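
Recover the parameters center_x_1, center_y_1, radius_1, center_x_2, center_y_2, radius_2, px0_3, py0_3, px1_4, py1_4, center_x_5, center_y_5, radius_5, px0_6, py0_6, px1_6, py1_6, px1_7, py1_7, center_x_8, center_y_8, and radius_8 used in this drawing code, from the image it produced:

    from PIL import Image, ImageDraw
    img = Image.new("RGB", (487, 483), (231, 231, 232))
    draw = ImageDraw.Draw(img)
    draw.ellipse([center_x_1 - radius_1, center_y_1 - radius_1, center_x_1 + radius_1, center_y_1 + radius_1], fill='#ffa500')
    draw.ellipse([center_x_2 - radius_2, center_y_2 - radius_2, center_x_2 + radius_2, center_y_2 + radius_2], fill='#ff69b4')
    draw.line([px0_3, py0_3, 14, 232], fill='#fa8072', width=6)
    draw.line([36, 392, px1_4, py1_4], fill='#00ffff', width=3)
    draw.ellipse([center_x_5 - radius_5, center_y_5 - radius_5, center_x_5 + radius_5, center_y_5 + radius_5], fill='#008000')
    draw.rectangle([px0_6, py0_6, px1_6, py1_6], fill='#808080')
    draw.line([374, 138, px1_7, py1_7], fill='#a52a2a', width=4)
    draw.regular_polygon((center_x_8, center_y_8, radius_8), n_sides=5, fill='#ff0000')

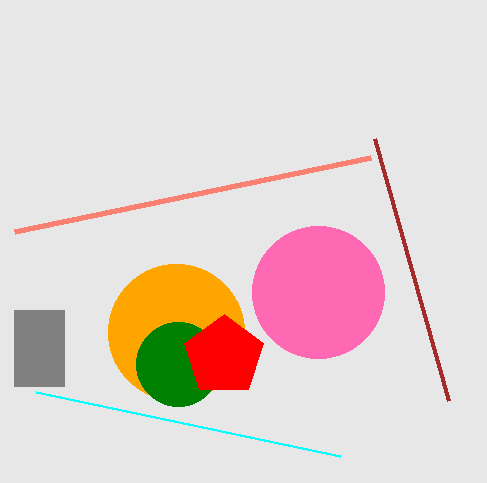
center_x_1 = 176; center_y_1 = 332; radius_1 = 68; center_x_2 = 318; center_y_2 = 292; radius_2 = 66; px0_3 = 370; py0_3 = 158; px1_4 = 340; py1_4 = 456; center_x_5 = 178; center_y_5 = 364; radius_5 = 42; px0_6 = 14; py0_6 = 310; px1_6 = 64; py1_6 = 386; px1_7 = 448; py1_7 = 400; center_x_8 = 224; center_y_8 = 356; radius_8 = 42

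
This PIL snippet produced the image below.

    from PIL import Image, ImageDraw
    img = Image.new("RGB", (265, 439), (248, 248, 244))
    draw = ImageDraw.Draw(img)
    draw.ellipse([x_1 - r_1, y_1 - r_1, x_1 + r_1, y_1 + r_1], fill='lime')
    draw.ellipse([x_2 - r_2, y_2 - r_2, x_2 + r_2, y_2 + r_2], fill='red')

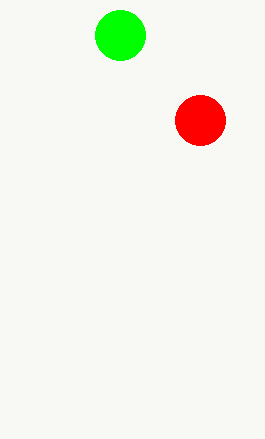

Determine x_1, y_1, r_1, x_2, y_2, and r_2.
x_1 = 120, y_1 = 35, r_1 = 25, x_2 = 200, y_2 = 120, r_2 = 25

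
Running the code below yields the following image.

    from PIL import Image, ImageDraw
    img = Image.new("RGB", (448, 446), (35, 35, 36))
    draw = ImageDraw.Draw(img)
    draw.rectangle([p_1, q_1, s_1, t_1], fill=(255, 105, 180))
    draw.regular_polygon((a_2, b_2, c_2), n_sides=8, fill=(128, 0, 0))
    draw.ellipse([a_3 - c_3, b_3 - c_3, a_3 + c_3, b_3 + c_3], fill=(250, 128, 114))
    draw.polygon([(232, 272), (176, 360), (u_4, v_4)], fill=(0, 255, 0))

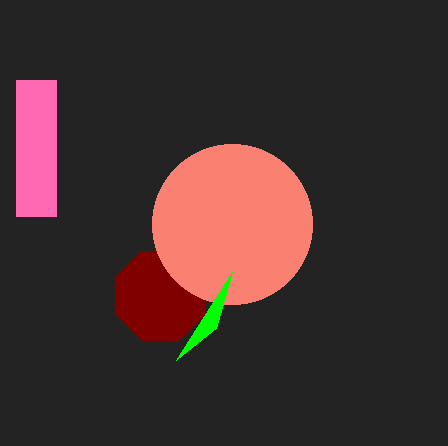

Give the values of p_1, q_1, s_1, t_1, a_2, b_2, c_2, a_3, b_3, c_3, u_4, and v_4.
p_1 = 16; q_1 = 80; s_1 = 56; t_1 = 216; a_2 = 160; b_2 = 296; c_2 = 48; a_3 = 232; b_3 = 224; c_3 = 80; u_4 = 216; v_4 = 328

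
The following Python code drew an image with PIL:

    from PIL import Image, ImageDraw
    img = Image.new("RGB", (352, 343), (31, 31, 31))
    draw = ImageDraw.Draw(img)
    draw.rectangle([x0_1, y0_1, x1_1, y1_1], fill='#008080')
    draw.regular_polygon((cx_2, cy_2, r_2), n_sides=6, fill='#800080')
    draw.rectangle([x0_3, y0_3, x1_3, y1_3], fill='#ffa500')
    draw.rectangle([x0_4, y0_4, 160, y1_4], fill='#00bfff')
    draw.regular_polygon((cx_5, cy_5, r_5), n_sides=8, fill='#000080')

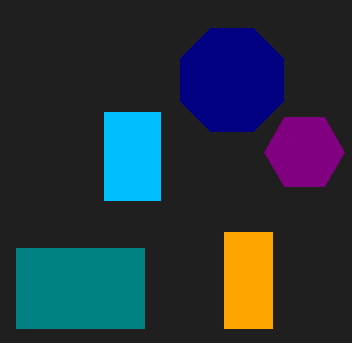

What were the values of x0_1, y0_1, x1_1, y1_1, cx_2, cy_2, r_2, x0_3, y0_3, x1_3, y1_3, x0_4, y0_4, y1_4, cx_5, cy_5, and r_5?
x0_1 = 16; y0_1 = 248; x1_1 = 144; y1_1 = 328; cx_2 = 304; cy_2 = 152; r_2 = 40; x0_3 = 224; y0_3 = 232; x1_3 = 272; y1_3 = 328; x0_4 = 104; y0_4 = 112; y1_4 = 200; cx_5 = 232; cy_5 = 80; r_5 = 56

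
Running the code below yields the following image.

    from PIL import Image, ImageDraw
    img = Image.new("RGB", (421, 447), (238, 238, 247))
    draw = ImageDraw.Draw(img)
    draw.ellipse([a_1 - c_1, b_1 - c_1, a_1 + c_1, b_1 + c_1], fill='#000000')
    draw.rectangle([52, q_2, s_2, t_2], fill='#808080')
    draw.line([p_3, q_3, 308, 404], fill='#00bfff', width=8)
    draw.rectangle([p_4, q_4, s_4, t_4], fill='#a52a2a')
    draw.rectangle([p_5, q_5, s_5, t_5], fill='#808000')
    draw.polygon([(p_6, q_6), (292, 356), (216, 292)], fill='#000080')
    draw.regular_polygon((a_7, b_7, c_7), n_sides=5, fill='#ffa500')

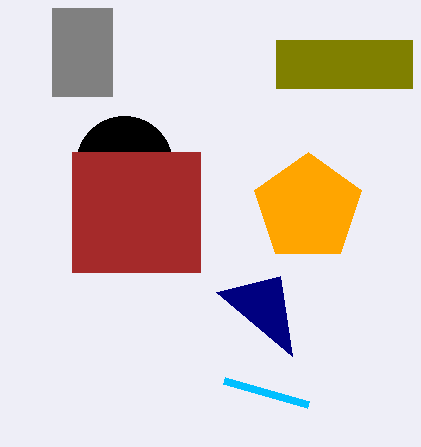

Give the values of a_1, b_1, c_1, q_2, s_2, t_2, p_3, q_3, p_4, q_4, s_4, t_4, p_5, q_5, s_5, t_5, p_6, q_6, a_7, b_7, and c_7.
a_1 = 124, b_1 = 164, c_1 = 48, q_2 = 8, s_2 = 112, t_2 = 96, p_3 = 224, q_3 = 380, p_4 = 72, q_4 = 152, s_4 = 200, t_4 = 272, p_5 = 276, q_5 = 40, s_5 = 412, t_5 = 88, p_6 = 280, q_6 = 276, a_7 = 308, b_7 = 208, c_7 = 56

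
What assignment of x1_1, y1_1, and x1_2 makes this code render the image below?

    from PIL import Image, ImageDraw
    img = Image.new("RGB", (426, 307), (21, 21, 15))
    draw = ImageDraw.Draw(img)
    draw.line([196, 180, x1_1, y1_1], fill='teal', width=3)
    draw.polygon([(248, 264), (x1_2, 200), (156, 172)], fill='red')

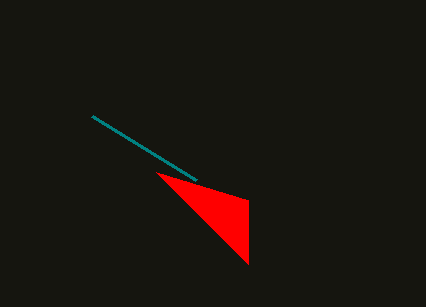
x1_1 = 92, y1_1 = 116, x1_2 = 248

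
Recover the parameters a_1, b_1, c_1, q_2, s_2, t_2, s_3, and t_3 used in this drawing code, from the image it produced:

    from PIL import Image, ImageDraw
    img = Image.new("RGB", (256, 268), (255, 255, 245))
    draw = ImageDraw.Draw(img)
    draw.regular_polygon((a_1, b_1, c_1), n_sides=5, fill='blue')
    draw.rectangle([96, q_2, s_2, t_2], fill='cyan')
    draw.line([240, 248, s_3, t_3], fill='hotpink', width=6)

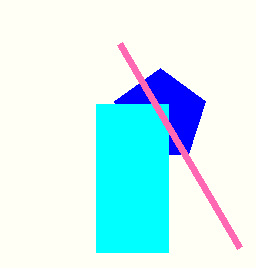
a_1 = 160, b_1 = 116, c_1 = 48, q_2 = 104, s_2 = 168, t_2 = 252, s_3 = 120, t_3 = 44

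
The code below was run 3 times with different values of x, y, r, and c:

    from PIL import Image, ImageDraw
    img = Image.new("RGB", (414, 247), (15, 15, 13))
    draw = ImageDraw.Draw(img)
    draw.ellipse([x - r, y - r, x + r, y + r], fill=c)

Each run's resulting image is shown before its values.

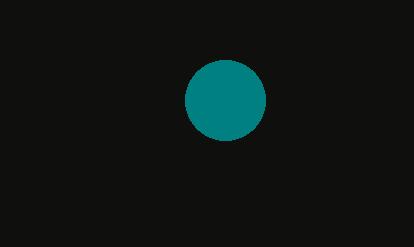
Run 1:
x = 225, y = 100, r = 40, c = 'teal'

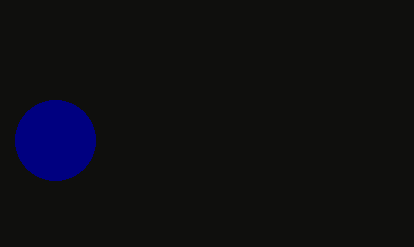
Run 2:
x = 55; y = 140; r = 40; c = 'navy'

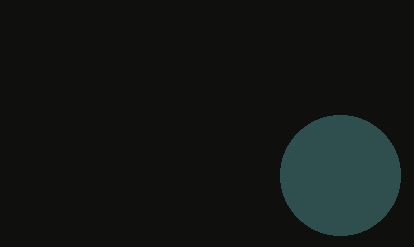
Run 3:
x = 340
y = 175
r = 60
c = 'darkslategray'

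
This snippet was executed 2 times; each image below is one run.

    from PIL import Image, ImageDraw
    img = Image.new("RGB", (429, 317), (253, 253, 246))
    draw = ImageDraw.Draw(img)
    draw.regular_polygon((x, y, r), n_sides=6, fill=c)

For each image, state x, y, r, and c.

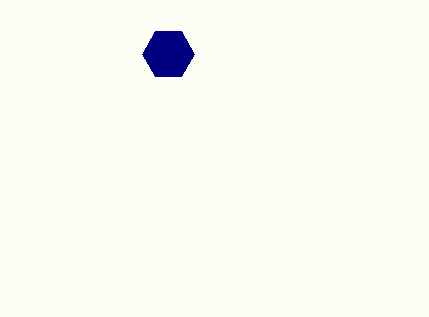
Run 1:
x = 168; y = 54; r = 26; c = 'navy'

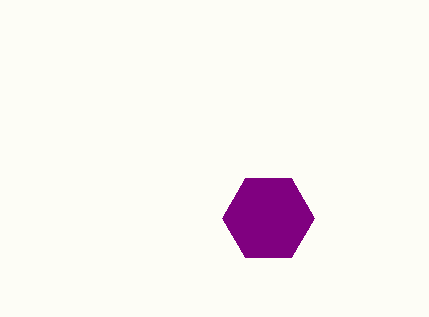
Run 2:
x = 268
y = 218
r = 46
c = 'purple'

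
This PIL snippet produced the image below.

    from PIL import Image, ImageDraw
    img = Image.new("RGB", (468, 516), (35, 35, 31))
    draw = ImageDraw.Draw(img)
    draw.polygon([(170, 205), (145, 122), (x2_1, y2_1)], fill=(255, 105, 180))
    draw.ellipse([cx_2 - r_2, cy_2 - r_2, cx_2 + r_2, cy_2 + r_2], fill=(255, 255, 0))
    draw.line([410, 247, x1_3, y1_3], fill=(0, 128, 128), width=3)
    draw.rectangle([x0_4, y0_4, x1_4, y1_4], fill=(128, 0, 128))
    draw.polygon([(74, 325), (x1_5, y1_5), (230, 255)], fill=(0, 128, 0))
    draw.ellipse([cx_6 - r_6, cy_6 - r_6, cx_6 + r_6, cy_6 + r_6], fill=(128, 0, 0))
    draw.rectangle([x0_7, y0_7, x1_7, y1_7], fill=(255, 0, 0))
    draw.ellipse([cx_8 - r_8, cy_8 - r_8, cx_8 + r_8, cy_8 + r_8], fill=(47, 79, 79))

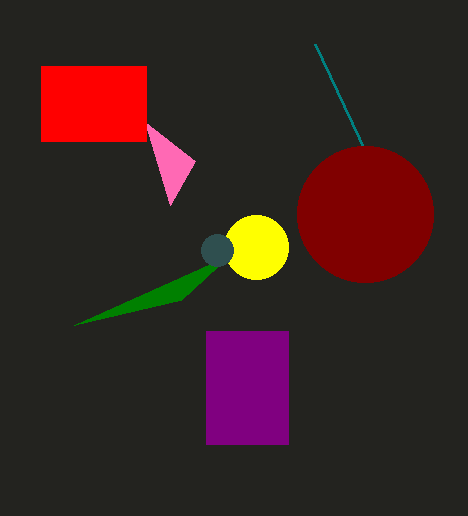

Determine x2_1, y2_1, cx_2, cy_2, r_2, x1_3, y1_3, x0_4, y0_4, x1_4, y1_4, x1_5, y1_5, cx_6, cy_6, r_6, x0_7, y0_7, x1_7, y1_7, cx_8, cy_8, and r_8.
x2_1 = 195
y2_1 = 161
cx_2 = 256
cy_2 = 247
r_2 = 32
x1_3 = 315
y1_3 = 44
x0_4 = 206
y0_4 = 331
x1_4 = 288
y1_4 = 444
x1_5 = 181
y1_5 = 300
cx_6 = 365
cy_6 = 214
r_6 = 68
x0_7 = 41
y0_7 = 66
x1_7 = 146
y1_7 = 141
cx_8 = 217
cy_8 = 250
r_8 = 16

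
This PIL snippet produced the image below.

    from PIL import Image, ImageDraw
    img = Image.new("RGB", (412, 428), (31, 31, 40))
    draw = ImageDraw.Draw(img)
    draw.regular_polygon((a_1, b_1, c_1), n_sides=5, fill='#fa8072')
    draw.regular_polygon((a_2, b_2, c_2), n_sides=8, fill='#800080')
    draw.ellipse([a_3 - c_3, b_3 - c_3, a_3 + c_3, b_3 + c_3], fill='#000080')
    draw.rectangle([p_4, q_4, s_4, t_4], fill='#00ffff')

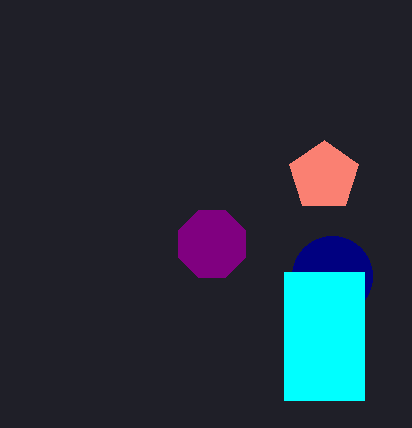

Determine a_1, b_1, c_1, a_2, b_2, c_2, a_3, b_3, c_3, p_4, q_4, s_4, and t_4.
a_1 = 324; b_1 = 176; c_1 = 36; a_2 = 212; b_2 = 244; c_2 = 36; a_3 = 332; b_3 = 276; c_3 = 40; p_4 = 284; q_4 = 272; s_4 = 364; t_4 = 400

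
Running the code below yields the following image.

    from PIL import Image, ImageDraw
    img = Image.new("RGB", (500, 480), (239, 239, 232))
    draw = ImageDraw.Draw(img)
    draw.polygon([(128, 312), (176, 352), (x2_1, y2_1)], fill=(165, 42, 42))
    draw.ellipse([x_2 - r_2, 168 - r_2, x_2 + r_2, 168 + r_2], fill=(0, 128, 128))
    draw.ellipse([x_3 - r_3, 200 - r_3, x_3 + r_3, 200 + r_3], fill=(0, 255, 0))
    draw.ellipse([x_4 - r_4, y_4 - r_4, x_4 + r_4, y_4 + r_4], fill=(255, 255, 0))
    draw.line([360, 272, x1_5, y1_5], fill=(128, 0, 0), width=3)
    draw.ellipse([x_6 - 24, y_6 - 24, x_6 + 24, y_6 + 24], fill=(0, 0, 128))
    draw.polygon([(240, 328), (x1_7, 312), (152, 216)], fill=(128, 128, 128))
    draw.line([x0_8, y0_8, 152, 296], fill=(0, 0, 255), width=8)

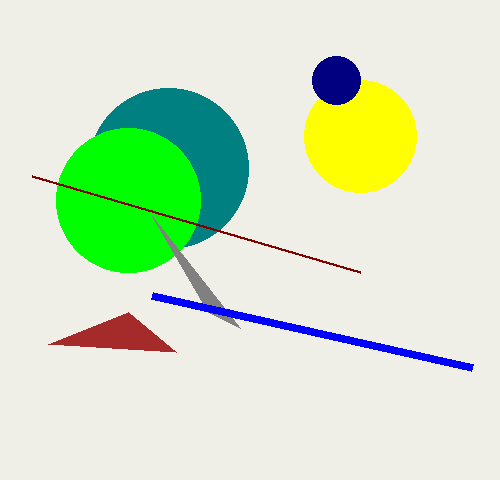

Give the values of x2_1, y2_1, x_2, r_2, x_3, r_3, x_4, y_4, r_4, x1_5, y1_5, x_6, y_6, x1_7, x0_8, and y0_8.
x2_1 = 48
y2_1 = 344
x_2 = 168
r_2 = 80
x_3 = 128
r_3 = 72
x_4 = 360
y_4 = 136
r_4 = 56
x1_5 = 32
y1_5 = 176
x_6 = 336
y_6 = 80
x1_7 = 208
x0_8 = 472
y0_8 = 368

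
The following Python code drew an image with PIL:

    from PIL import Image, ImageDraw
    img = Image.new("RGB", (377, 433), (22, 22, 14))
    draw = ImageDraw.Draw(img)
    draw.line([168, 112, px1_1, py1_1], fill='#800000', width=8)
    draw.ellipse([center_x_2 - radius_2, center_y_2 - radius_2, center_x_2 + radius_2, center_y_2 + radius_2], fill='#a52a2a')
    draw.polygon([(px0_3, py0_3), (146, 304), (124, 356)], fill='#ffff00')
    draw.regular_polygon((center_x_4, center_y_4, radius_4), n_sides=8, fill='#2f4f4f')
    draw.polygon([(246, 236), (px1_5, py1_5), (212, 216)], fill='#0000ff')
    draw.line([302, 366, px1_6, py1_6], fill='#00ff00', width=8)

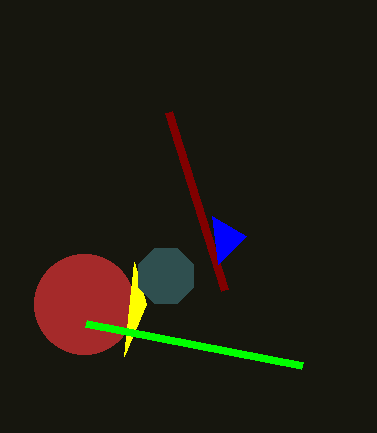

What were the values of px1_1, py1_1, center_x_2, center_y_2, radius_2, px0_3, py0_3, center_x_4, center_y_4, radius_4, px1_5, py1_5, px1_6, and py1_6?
px1_1 = 224
py1_1 = 290
center_x_2 = 84
center_y_2 = 304
radius_2 = 50
px0_3 = 134
py0_3 = 262
center_x_4 = 166
center_y_4 = 276
radius_4 = 30
px1_5 = 218
py1_5 = 264
px1_6 = 86
py1_6 = 324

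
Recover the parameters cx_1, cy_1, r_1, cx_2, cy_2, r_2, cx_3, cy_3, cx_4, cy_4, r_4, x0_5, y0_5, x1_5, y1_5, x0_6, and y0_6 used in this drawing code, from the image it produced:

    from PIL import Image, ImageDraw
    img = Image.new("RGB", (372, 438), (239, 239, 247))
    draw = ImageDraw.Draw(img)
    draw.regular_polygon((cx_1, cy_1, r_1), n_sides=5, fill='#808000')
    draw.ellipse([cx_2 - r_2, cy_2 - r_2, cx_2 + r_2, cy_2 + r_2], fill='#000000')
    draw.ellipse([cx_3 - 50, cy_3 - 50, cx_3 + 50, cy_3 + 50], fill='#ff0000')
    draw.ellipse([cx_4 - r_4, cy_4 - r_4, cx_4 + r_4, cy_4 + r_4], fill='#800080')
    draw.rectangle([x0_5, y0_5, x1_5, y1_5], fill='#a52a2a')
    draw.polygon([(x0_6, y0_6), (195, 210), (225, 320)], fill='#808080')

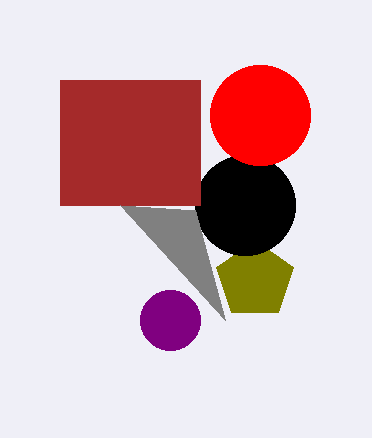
cx_1 = 255, cy_1 = 280, r_1 = 40, cx_2 = 245, cy_2 = 205, r_2 = 50, cx_3 = 260, cy_3 = 115, cx_4 = 170, cy_4 = 320, r_4 = 30, x0_5 = 60, y0_5 = 80, x1_5 = 200, y1_5 = 205, x0_6 = 120, y0_6 = 205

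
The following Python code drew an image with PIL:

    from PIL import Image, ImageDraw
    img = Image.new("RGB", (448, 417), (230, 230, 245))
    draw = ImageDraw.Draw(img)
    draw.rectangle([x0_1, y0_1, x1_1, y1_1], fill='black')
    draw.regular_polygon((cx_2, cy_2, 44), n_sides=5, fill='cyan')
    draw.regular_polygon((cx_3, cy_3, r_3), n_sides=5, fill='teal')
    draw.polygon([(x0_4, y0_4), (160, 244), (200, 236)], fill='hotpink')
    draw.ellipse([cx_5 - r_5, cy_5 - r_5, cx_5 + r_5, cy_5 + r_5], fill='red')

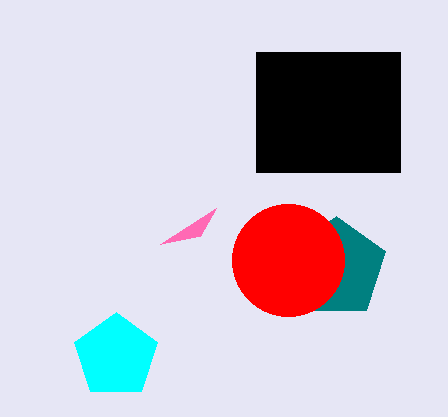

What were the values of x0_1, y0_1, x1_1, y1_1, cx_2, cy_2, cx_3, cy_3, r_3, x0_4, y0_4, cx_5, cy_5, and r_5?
x0_1 = 256
y0_1 = 52
x1_1 = 400
y1_1 = 172
cx_2 = 116
cy_2 = 356
cx_3 = 336
cy_3 = 268
r_3 = 52
x0_4 = 216
y0_4 = 208
cx_5 = 288
cy_5 = 260
r_5 = 56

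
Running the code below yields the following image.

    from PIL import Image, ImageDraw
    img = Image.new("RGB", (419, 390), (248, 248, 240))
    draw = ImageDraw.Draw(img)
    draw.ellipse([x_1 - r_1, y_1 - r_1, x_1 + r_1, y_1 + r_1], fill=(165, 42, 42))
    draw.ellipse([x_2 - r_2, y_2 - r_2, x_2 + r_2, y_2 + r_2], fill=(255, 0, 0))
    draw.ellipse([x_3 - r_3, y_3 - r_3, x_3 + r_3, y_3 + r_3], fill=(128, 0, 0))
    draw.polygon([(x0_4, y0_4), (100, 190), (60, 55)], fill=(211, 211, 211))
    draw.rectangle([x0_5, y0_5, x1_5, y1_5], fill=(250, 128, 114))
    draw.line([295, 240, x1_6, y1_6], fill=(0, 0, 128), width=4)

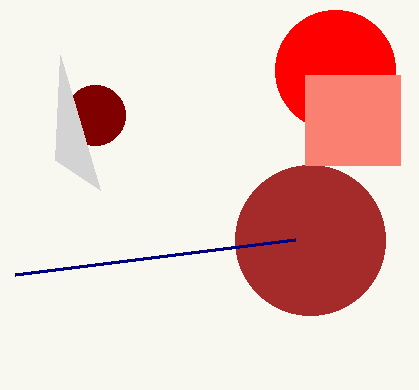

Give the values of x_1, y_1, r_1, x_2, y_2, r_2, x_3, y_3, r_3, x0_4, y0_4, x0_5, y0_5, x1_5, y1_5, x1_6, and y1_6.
x_1 = 310, y_1 = 240, r_1 = 75, x_2 = 335, y_2 = 70, r_2 = 60, x_3 = 95, y_3 = 115, r_3 = 30, x0_4 = 55, y0_4 = 160, x0_5 = 305, y0_5 = 75, x1_5 = 400, y1_5 = 165, x1_6 = 15, y1_6 = 275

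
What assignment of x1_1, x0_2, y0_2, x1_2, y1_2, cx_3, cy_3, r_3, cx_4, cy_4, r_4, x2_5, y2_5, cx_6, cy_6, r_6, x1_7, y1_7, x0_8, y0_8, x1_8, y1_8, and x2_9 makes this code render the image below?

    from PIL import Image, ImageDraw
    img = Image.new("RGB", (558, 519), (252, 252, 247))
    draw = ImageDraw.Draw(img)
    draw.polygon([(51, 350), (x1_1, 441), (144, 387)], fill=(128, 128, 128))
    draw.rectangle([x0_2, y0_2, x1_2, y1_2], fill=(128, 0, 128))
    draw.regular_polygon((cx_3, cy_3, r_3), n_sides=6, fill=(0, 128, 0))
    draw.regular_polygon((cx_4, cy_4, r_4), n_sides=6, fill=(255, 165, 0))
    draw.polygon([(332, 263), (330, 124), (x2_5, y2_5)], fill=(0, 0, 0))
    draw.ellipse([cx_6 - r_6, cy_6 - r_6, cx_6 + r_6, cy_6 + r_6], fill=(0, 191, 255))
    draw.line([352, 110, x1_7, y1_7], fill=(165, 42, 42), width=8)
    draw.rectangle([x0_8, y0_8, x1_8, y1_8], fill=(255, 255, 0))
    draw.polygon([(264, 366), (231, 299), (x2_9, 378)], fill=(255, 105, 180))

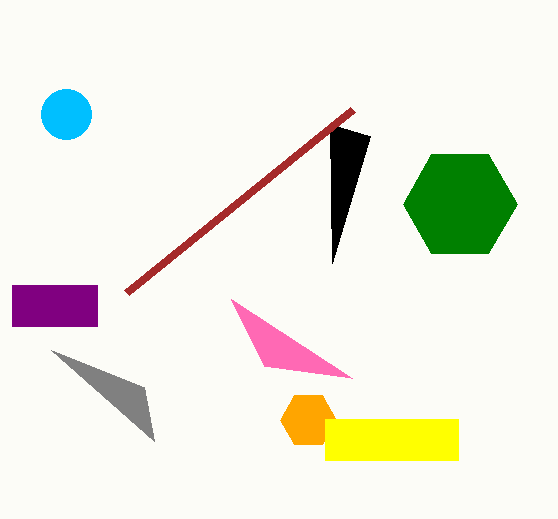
x1_1 = 154; x0_2 = 12; y0_2 = 285; x1_2 = 97; y1_2 = 326; cx_3 = 460; cy_3 = 204; r_3 = 57; cx_4 = 308; cy_4 = 420; r_4 = 28; x2_5 = 370; y2_5 = 136; cx_6 = 66; cy_6 = 114; r_6 = 25; x1_7 = 126; y1_7 = 293; x0_8 = 325; y0_8 = 419; x1_8 = 458; y1_8 = 460; x2_9 = 352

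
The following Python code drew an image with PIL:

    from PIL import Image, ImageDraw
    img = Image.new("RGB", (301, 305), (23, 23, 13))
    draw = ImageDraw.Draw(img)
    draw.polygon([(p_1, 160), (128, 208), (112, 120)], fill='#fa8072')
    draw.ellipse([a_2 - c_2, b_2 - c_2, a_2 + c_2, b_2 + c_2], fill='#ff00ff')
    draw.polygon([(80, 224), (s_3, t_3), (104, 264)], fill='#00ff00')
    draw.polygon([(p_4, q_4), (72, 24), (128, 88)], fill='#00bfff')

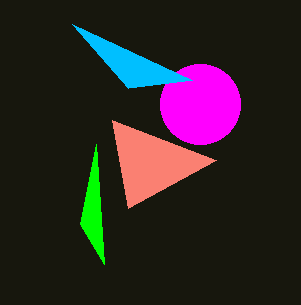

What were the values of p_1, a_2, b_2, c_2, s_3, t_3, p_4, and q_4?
p_1 = 216; a_2 = 200; b_2 = 104; c_2 = 40; s_3 = 96; t_3 = 144; p_4 = 192; q_4 = 80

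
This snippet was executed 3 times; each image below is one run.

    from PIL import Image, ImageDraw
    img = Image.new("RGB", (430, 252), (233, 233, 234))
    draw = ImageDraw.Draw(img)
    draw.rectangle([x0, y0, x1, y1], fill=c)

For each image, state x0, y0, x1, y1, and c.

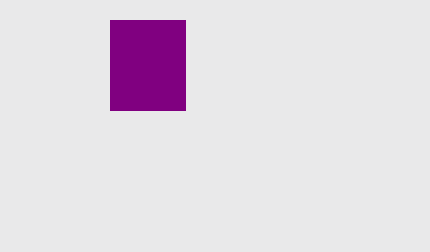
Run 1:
x0 = 110; y0 = 20; x1 = 185; y1 = 110; c = 'purple'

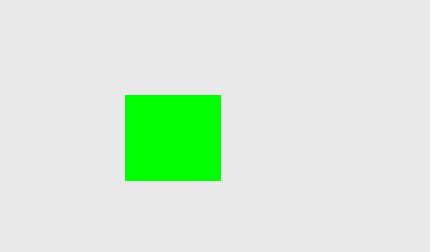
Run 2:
x0 = 125
y0 = 95
x1 = 220
y1 = 180
c = 'lime'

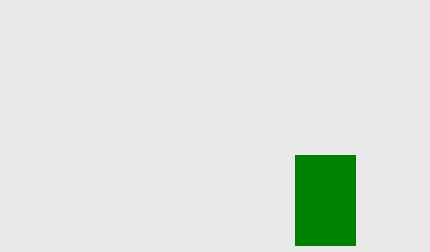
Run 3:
x0 = 295
y0 = 155
x1 = 355
y1 = 245
c = 'green'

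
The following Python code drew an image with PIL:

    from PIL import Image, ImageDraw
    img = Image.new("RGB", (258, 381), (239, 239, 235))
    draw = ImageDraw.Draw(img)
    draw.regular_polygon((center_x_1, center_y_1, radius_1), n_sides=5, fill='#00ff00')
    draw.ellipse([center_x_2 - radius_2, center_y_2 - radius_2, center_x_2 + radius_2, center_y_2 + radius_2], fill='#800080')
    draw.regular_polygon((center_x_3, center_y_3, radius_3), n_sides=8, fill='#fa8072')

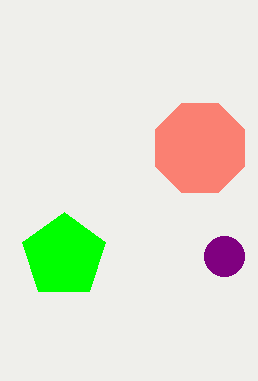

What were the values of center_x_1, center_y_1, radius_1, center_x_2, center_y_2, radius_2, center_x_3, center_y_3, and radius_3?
center_x_1 = 64, center_y_1 = 256, radius_1 = 44, center_x_2 = 224, center_y_2 = 256, radius_2 = 20, center_x_3 = 200, center_y_3 = 148, radius_3 = 48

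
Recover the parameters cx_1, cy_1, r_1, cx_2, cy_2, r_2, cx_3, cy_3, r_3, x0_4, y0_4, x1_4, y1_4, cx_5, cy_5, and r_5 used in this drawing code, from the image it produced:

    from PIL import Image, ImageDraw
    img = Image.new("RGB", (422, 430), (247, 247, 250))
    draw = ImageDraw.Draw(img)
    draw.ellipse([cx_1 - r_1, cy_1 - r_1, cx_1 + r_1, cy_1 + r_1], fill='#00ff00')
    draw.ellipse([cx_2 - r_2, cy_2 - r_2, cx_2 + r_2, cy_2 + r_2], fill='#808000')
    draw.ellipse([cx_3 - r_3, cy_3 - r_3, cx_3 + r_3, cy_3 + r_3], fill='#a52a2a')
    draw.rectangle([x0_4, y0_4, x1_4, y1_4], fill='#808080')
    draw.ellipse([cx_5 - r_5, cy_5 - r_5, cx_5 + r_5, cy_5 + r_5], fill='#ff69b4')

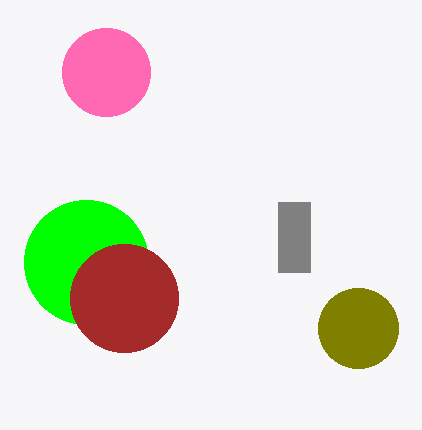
cx_1 = 86, cy_1 = 262, r_1 = 62, cx_2 = 358, cy_2 = 328, r_2 = 40, cx_3 = 124, cy_3 = 298, r_3 = 54, x0_4 = 278, y0_4 = 202, x1_4 = 310, y1_4 = 272, cx_5 = 106, cy_5 = 72, r_5 = 44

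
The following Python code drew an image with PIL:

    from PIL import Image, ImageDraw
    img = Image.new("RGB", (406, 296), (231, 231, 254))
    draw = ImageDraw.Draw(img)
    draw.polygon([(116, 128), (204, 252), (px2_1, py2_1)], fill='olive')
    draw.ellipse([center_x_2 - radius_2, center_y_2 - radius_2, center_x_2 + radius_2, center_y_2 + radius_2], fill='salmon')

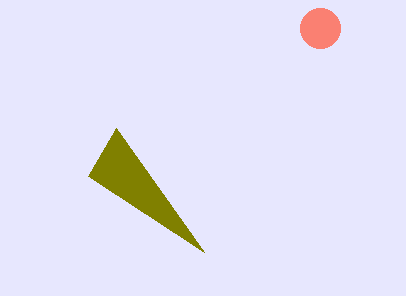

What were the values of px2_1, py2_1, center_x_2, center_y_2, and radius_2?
px2_1 = 88
py2_1 = 176
center_x_2 = 320
center_y_2 = 28
radius_2 = 20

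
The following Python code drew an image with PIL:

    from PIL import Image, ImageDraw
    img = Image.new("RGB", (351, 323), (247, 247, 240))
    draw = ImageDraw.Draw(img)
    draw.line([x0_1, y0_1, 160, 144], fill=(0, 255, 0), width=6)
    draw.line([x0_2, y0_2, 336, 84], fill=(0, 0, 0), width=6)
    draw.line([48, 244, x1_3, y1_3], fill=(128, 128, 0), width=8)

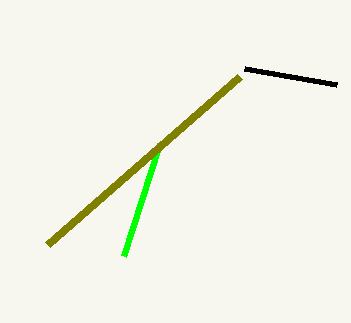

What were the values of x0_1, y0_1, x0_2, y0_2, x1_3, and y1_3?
x0_1 = 124, y0_1 = 256, x0_2 = 244, y0_2 = 68, x1_3 = 240, y1_3 = 76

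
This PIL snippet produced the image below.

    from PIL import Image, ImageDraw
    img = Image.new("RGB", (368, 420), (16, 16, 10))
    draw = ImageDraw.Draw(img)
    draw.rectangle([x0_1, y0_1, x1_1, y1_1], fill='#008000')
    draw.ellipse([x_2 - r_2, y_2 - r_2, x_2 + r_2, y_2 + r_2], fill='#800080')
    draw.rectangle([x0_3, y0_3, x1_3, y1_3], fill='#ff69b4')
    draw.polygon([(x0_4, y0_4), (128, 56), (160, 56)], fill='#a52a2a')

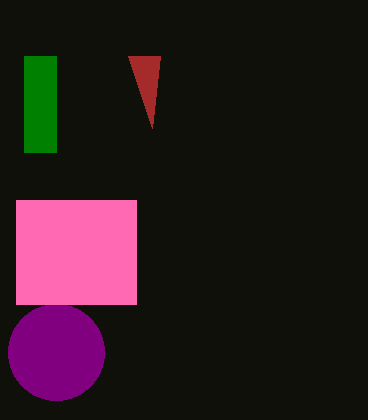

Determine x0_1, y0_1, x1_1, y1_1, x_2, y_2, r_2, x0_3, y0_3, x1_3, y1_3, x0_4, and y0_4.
x0_1 = 24
y0_1 = 56
x1_1 = 56
y1_1 = 152
x_2 = 56
y_2 = 352
r_2 = 48
x0_3 = 16
y0_3 = 200
x1_3 = 136
y1_3 = 304
x0_4 = 152
y0_4 = 128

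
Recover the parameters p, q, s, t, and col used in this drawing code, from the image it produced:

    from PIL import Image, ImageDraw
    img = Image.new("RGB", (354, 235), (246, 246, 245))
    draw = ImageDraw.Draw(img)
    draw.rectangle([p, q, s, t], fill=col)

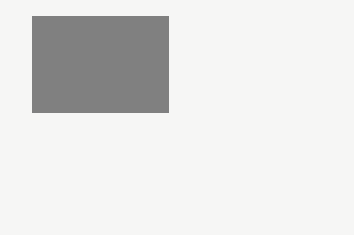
p = 32, q = 16, s = 168, t = 112, col = 'gray'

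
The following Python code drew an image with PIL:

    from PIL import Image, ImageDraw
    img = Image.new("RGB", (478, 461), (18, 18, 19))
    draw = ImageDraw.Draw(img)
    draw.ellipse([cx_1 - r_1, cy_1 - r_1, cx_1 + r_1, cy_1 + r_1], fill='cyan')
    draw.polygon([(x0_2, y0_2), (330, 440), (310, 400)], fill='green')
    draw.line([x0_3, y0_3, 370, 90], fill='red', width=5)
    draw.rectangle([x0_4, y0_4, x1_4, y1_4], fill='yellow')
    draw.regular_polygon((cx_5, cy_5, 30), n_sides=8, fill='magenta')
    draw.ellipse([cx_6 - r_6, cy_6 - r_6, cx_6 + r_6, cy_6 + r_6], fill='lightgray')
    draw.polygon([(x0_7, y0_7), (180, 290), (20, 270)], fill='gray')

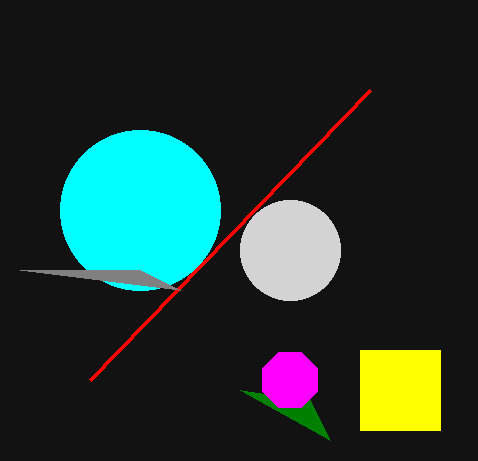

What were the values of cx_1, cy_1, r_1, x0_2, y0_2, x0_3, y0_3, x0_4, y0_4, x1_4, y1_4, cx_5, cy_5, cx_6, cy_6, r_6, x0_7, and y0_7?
cx_1 = 140; cy_1 = 210; r_1 = 80; x0_2 = 240; y0_2 = 390; x0_3 = 90; y0_3 = 380; x0_4 = 360; y0_4 = 350; x1_4 = 440; y1_4 = 430; cx_5 = 290; cy_5 = 380; cx_6 = 290; cy_6 = 250; r_6 = 50; x0_7 = 140; y0_7 = 270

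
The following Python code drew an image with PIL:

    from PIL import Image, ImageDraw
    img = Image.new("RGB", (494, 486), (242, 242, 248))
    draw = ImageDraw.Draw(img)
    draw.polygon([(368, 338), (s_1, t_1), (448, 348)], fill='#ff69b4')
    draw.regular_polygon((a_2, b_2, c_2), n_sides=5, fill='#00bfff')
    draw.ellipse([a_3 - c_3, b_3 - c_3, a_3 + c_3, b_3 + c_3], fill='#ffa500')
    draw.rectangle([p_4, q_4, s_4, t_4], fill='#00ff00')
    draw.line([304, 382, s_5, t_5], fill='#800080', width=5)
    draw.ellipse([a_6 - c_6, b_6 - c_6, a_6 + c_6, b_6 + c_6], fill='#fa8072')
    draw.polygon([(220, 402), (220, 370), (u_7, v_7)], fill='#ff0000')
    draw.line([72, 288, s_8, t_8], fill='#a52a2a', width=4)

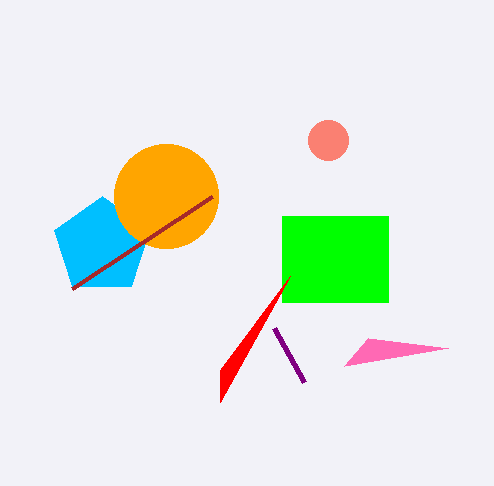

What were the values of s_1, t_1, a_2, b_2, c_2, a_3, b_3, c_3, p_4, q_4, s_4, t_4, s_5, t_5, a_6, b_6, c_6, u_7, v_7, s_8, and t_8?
s_1 = 344
t_1 = 366
a_2 = 102
b_2 = 246
c_2 = 50
a_3 = 166
b_3 = 196
c_3 = 52
p_4 = 282
q_4 = 216
s_4 = 388
t_4 = 302
s_5 = 274
t_5 = 328
a_6 = 328
b_6 = 140
c_6 = 20
u_7 = 290
v_7 = 276
s_8 = 212
t_8 = 196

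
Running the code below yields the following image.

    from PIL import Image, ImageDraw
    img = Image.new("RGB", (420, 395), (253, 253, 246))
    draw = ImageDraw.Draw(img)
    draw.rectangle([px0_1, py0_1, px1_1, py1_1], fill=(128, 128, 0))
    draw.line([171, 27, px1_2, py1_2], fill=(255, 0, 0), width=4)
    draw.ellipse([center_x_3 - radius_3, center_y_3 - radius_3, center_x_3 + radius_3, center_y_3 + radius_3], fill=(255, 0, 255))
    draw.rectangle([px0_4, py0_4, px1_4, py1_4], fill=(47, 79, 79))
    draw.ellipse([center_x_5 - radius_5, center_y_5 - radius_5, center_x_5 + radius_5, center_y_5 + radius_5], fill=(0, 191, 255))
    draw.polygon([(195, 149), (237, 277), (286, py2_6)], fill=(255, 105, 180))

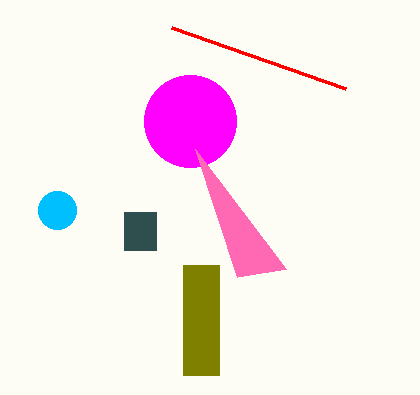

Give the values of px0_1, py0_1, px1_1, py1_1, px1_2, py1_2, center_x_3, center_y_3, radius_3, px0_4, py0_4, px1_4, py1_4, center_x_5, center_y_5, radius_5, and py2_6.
px0_1 = 183, py0_1 = 265, px1_1 = 219, py1_1 = 375, px1_2 = 345, py1_2 = 88, center_x_3 = 190, center_y_3 = 121, radius_3 = 46, px0_4 = 124, py0_4 = 212, px1_4 = 156, py1_4 = 250, center_x_5 = 57, center_y_5 = 210, radius_5 = 19, py2_6 = 269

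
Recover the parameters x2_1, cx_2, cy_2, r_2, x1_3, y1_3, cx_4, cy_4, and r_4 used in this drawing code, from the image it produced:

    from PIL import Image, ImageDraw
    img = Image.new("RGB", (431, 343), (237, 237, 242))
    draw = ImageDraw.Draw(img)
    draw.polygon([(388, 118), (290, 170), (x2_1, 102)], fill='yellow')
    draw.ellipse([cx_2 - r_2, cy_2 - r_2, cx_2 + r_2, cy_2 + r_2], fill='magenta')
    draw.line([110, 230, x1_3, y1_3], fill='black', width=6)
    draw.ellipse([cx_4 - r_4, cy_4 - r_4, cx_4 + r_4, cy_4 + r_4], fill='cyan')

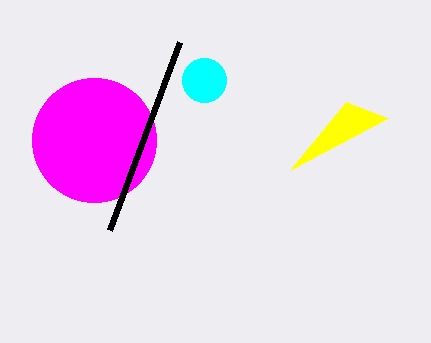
x2_1 = 346; cx_2 = 94; cy_2 = 140; r_2 = 62; x1_3 = 180; y1_3 = 42; cx_4 = 204; cy_4 = 80; r_4 = 22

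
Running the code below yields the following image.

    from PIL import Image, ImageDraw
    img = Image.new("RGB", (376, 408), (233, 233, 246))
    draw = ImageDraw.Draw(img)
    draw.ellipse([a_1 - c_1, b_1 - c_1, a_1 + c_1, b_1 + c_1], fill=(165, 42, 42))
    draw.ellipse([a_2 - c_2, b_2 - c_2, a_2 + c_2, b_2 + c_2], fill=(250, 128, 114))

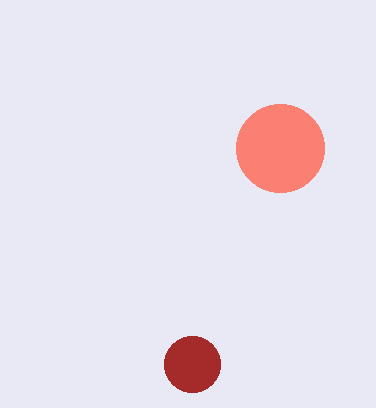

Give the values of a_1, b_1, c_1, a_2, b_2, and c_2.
a_1 = 192; b_1 = 364; c_1 = 28; a_2 = 280; b_2 = 148; c_2 = 44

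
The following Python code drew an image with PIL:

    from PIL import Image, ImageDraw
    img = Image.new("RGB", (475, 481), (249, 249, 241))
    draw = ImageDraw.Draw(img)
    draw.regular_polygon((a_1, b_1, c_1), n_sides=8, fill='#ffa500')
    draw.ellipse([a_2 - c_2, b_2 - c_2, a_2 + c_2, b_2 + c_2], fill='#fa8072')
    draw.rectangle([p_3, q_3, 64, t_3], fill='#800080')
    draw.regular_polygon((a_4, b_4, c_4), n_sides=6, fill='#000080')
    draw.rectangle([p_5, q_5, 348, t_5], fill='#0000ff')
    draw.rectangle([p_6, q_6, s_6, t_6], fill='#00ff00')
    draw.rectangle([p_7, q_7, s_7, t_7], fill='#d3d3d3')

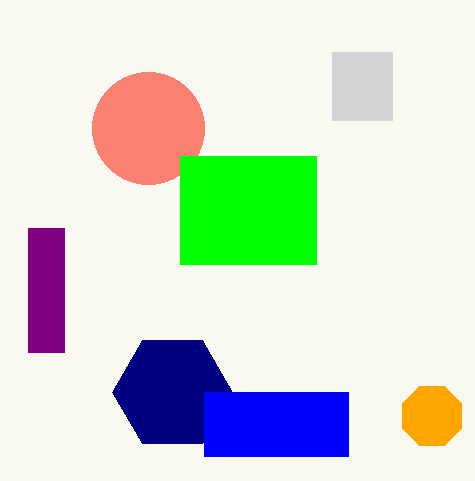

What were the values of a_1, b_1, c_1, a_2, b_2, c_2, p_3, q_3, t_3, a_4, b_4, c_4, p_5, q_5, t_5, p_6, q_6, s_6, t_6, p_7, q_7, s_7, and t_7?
a_1 = 432, b_1 = 416, c_1 = 32, a_2 = 148, b_2 = 128, c_2 = 56, p_3 = 28, q_3 = 228, t_3 = 352, a_4 = 172, b_4 = 392, c_4 = 60, p_5 = 204, q_5 = 392, t_5 = 456, p_6 = 180, q_6 = 156, s_6 = 316, t_6 = 264, p_7 = 332, q_7 = 52, s_7 = 392, t_7 = 120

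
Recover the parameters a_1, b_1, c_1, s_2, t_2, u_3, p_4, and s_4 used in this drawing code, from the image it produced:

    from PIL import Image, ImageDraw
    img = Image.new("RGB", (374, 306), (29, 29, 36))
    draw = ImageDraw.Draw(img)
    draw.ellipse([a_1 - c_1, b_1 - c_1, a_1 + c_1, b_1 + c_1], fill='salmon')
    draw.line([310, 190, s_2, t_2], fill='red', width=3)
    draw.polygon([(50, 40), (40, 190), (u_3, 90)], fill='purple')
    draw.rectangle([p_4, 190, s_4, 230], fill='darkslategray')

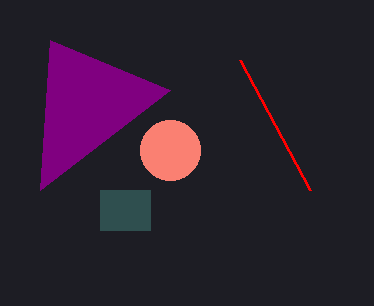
a_1 = 170
b_1 = 150
c_1 = 30
s_2 = 240
t_2 = 60
u_3 = 170
p_4 = 100
s_4 = 150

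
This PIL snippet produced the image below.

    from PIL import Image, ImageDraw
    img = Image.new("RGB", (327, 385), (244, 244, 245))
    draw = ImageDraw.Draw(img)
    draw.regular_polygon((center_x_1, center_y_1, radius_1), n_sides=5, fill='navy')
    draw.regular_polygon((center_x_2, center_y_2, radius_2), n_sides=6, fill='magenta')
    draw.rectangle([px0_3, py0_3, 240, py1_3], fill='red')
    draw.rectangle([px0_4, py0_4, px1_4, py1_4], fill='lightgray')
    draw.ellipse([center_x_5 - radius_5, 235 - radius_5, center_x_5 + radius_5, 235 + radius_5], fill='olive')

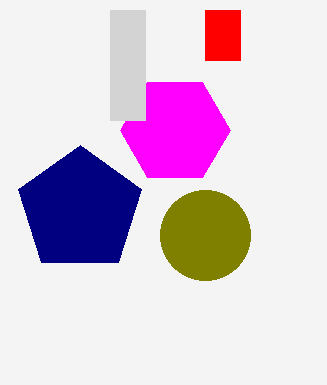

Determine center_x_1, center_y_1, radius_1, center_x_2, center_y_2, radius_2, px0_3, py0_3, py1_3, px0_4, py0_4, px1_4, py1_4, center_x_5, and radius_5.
center_x_1 = 80, center_y_1 = 210, radius_1 = 65, center_x_2 = 175, center_y_2 = 130, radius_2 = 55, px0_3 = 205, py0_3 = 10, py1_3 = 60, px0_4 = 110, py0_4 = 10, px1_4 = 145, py1_4 = 120, center_x_5 = 205, radius_5 = 45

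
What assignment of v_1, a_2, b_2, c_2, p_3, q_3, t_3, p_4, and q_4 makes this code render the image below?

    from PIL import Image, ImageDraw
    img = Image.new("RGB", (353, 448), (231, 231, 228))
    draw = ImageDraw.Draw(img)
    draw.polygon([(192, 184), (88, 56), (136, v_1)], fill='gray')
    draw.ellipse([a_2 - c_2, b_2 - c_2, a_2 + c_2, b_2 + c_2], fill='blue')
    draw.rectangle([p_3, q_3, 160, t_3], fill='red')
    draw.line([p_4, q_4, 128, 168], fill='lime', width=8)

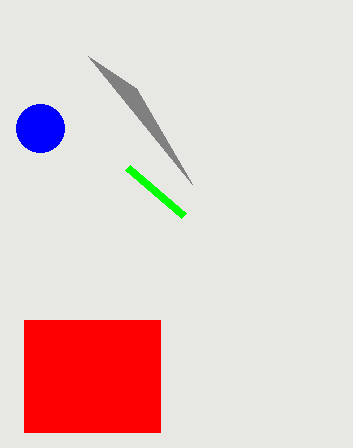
v_1 = 88; a_2 = 40; b_2 = 128; c_2 = 24; p_3 = 24; q_3 = 320; t_3 = 432; p_4 = 184; q_4 = 216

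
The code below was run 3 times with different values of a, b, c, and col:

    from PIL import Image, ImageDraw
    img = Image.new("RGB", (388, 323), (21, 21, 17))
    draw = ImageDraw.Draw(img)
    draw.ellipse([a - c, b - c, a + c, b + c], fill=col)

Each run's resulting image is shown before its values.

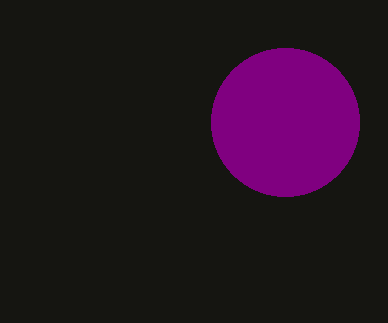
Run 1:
a = 285; b = 122; c = 74; col = 'purple'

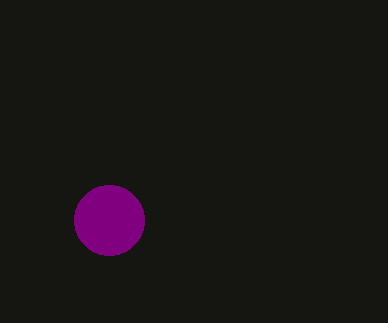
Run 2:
a = 109, b = 220, c = 35, col = 'purple'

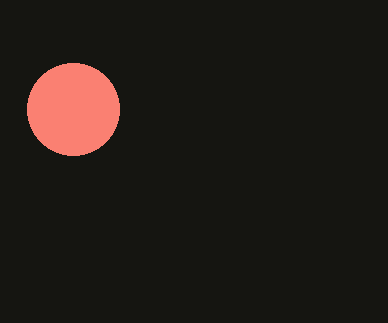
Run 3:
a = 73
b = 109
c = 46
col = 'salmon'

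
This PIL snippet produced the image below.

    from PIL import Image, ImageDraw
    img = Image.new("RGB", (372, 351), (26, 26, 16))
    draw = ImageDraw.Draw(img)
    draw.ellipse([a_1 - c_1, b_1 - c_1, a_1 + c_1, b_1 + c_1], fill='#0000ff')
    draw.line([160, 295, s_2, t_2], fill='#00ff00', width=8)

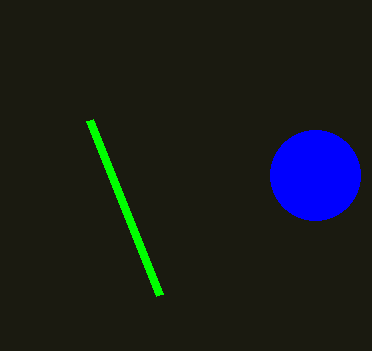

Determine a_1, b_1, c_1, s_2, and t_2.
a_1 = 315
b_1 = 175
c_1 = 45
s_2 = 90
t_2 = 120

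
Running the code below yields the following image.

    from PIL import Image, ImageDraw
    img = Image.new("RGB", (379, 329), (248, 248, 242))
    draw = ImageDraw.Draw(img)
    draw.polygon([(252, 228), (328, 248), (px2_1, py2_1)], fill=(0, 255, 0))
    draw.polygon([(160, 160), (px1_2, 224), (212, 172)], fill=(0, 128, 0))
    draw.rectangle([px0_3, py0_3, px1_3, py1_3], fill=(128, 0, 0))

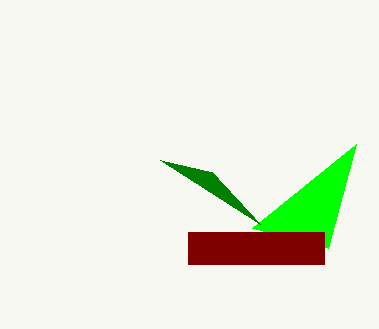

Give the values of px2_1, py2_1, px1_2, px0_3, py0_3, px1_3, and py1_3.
px2_1 = 356
py2_1 = 144
px1_2 = 260
px0_3 = 188
py0_3 = 232
px1_3 = 324
py1_3 = 264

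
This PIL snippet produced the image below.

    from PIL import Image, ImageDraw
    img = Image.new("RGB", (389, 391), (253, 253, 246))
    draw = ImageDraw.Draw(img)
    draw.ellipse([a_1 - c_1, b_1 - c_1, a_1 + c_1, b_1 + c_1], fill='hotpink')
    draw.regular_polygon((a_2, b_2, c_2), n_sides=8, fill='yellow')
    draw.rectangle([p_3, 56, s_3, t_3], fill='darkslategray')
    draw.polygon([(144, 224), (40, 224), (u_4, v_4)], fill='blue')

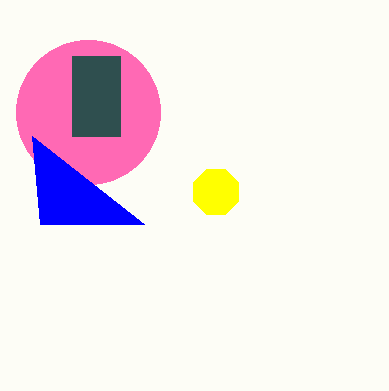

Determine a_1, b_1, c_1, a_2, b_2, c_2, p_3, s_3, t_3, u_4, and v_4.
a_1 = 88, b_1 = 112, c_1 = 72, a_2 = 216, b_2 = 192, c_2 = 24, p_3 = 72, s_3 = 120, t_3 = 136, u_4 = 32, v_4 = 136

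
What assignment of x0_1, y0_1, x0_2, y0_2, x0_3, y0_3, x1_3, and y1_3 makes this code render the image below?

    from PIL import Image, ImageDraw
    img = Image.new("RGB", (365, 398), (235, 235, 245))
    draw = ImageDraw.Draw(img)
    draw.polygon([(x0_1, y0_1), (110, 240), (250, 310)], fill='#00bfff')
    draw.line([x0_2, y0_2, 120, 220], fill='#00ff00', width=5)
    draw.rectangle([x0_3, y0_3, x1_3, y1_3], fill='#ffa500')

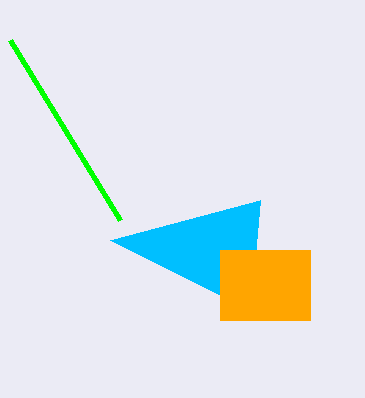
x0_1 = 260; y0_1 = 200; x0_2 = 10; y0_2 = 40; x0_3 = 220; y0_3 = 250; x1_3 = 310; y1_3 = 320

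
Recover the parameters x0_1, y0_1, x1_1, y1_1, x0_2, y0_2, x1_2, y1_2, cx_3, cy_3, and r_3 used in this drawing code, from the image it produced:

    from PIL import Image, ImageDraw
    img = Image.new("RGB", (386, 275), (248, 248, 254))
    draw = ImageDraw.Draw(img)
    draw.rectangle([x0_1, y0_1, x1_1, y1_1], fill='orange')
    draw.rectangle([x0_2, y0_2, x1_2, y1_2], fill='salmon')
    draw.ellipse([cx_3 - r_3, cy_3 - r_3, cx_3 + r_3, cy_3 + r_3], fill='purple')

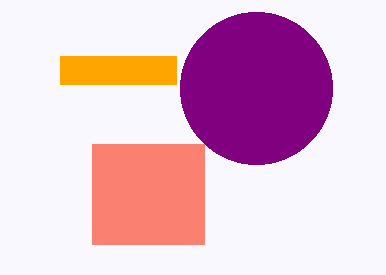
x0_1 = 60; y0_1 = 56; x1_1 = 176; y1_1 = 84; x0_2 = 92; y0_2 = 144; x1_2 = 204; y1_2 = 244; cx_3 = 256; cy_3 = 88; r_3 = 76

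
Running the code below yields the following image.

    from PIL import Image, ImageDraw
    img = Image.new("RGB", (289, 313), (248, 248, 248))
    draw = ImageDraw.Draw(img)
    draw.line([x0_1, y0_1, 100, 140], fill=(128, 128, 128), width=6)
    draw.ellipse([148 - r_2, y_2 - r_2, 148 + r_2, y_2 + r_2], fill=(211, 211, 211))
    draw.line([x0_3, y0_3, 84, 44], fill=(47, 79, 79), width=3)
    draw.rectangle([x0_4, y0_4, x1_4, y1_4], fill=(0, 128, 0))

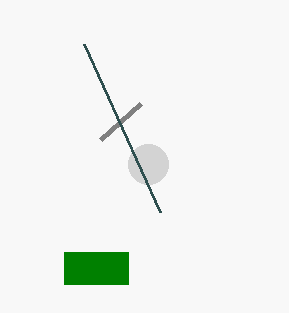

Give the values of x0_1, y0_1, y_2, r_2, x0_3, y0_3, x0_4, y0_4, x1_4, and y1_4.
x0_1 = 140; y0_1 = 104; y_2 = 164; r_2 = 20; x0_3 = 160; y0_3 = 212; x0_4 = 64; y0_4 = 252; x1_4 = 128; y1_4 = 284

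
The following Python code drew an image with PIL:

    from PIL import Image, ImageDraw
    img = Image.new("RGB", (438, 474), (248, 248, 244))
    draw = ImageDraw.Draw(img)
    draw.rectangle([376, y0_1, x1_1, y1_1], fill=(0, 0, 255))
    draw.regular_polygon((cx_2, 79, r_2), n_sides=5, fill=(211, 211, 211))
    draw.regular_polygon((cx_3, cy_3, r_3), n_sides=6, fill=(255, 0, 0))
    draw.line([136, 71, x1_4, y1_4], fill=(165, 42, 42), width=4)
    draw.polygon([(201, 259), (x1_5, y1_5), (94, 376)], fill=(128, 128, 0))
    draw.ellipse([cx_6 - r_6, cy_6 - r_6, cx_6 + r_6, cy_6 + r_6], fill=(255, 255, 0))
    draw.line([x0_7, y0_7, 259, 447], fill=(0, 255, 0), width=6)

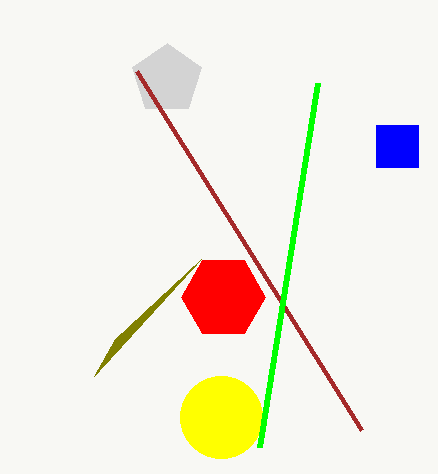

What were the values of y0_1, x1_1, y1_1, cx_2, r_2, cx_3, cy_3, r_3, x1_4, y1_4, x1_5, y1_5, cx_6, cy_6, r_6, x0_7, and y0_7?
y0_1 = 125, x1_1 = 418, y1_1 = 167, cx_2 = 167, r_2 = 36, cx_3 = 223, cy_3 = 297, r_3 = 42, x1_4 = 361, y1_4 = 430, x1_5 = 115, y1_5 = 339, cx_6 = 221, cy_6 = 417, r_6 = 41, x0_7 = 317, y0_7 = 83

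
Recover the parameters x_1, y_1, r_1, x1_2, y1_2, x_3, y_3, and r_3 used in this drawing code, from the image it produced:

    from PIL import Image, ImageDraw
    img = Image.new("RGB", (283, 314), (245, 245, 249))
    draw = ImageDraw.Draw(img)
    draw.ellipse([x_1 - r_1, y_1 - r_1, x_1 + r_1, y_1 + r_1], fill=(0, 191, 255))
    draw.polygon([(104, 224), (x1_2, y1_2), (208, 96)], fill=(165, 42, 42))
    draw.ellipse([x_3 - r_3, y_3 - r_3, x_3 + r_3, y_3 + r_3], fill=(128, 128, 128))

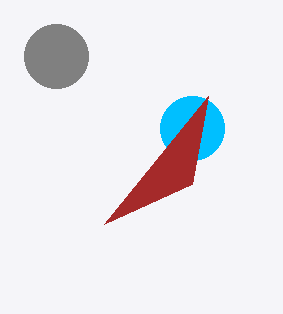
x_1 = 192, y_1 = 128, r_1 = 32, x1_2 = 192, y1_2 = 184, x_3 = 56, y_3 = 56, r_3 = 32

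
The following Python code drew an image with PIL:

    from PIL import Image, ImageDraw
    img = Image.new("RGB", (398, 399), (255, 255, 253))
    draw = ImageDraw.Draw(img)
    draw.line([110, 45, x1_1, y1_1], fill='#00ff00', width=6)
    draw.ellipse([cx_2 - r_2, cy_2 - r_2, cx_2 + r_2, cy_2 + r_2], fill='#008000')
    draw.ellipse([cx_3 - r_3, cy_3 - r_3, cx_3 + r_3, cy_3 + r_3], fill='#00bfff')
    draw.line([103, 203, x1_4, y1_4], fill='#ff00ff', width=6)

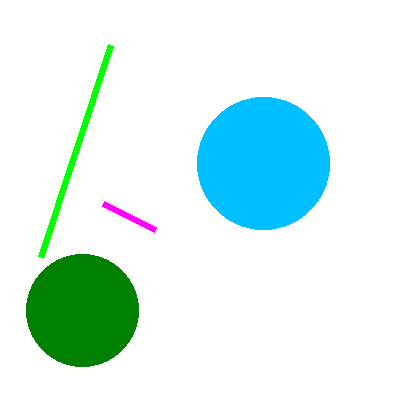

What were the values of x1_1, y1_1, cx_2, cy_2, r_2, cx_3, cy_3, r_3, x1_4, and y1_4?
x1_1 = 40, y1_1 = 257, cx_2 = 82, cy_2 = 310, r_2 = 56, cx_3 = 263, cy_3 = 163, r_3 = 66, x1_4 = 155, y1_4 = 229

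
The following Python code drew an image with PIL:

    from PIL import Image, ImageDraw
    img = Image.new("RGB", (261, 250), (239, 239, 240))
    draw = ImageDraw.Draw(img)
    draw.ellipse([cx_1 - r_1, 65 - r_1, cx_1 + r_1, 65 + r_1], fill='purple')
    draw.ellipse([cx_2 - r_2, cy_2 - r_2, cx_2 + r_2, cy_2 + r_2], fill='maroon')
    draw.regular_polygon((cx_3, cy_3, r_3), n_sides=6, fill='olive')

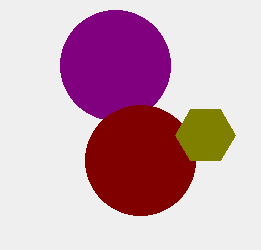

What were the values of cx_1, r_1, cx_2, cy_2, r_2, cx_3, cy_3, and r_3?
cx_1 = 115
r_1 = 55
cx_2 = 140
cy_2 = 160
r_2 = 55
cx_3 = 205
cy_3 = 135
r_3 = 30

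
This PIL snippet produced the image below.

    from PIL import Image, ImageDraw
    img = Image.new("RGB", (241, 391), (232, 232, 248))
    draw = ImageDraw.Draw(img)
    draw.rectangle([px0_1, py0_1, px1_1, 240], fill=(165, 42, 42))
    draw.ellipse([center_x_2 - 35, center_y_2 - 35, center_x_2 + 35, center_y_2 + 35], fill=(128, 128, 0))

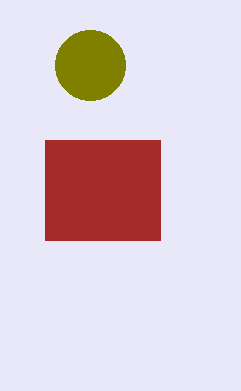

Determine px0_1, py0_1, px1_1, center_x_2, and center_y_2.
px0_1 = 45
py0_1 = 140
px1_1 = 160
center_x_2 = 90
center_y_2 = 65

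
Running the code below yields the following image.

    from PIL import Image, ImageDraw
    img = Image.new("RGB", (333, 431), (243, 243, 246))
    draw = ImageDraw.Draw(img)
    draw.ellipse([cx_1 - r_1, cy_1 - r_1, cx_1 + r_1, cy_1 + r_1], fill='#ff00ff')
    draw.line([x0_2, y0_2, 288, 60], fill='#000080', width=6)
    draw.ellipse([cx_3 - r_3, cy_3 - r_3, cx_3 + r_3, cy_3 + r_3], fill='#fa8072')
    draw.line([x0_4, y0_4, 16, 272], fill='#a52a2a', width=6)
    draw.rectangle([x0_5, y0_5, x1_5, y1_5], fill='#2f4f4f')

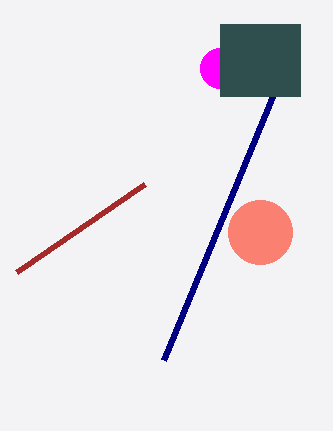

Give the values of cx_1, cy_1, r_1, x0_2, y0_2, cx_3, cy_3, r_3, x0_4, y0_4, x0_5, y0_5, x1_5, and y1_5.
cx_1 = 220, cy_1 = 68, r_1 = 20, x0_2 = 164, y0_2 = 360, cx_3 = 260, cy_3 = 232, r_3 = 32, x0_4 = 144, y0_4 = 184, x0_5 = 220, y0_5 = 24, x1_5 = 300, y1_5 = 96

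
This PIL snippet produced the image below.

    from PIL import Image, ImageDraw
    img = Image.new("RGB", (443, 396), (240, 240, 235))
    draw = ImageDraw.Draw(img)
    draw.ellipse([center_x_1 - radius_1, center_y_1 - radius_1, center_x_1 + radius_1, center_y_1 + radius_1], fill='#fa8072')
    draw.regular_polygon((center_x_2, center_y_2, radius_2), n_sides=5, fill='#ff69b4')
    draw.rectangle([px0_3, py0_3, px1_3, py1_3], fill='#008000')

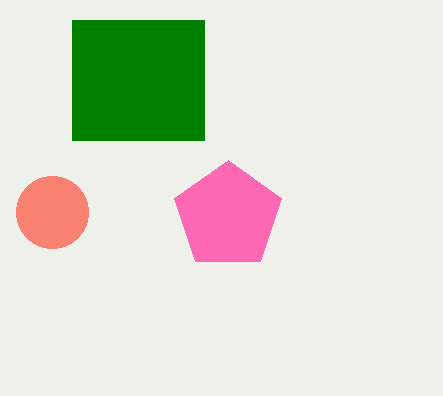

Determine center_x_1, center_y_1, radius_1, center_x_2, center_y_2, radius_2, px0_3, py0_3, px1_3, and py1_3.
center_x_1 = 52; center_y_1 = 212; radius_1 = 36; center_x_2 = 228; center_y_2 = 216; radius_2 = 56; px0_3 = 72; py0_3 = 20; px1_3 = 204; py1_3 = 140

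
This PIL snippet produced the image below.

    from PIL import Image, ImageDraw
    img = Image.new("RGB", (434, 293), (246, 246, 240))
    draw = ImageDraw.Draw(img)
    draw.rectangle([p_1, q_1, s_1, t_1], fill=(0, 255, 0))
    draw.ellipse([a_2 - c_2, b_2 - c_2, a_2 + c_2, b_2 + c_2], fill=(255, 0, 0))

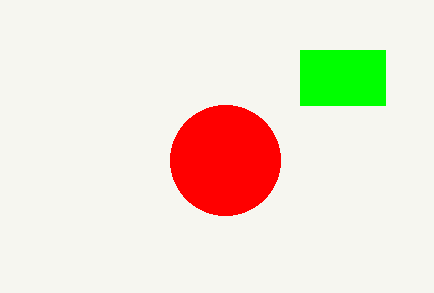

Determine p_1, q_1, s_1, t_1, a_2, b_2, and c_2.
p_1 = 300, q_1 = 50, s_1 = 385, t_1 = 105, a_2 = 225, b_2 = 160, c_2 = 55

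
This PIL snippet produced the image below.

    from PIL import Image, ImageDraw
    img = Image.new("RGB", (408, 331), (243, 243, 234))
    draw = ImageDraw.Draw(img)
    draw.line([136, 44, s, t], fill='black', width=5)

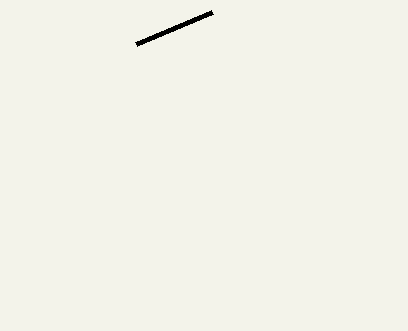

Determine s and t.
s = 212; t = 12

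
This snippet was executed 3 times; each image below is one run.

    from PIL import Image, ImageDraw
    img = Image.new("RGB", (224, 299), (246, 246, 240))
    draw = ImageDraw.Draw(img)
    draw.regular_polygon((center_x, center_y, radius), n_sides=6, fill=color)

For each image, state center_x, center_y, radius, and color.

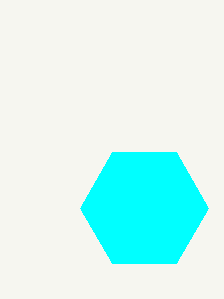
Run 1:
center_x = 144; center_y = 208; radius = 64; color = 'cyan'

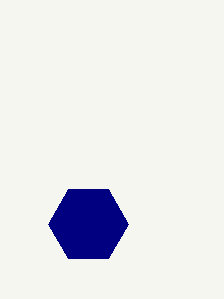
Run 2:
center_x = 88; center_y = 224; radius = 40; color = 'navy'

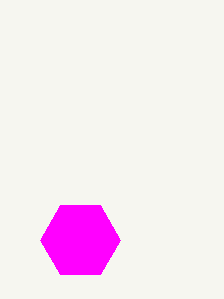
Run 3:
center_x = 80, center_y = 240, radius = 40, color = 'magenta'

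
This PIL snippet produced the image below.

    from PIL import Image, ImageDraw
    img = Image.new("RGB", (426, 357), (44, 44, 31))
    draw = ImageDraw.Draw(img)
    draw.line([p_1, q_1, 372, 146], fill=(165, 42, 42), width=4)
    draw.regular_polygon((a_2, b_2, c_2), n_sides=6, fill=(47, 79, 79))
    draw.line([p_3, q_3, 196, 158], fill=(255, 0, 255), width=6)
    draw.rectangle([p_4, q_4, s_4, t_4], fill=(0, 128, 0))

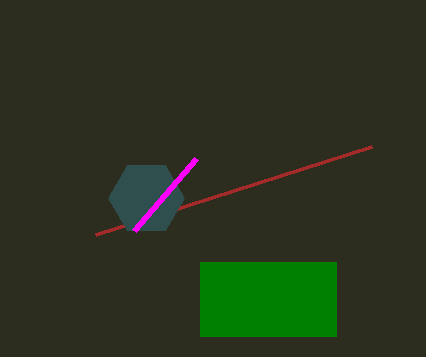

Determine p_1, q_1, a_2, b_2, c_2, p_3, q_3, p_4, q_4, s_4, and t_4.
p_1 = 96, q_1 = 234, a_2 = 146, b_2 = 198, c_2 = 38, p_3 = 134, q_3 = 230, p_4 = 200, q_4 = 262, s_4 = 336, t_4 = 336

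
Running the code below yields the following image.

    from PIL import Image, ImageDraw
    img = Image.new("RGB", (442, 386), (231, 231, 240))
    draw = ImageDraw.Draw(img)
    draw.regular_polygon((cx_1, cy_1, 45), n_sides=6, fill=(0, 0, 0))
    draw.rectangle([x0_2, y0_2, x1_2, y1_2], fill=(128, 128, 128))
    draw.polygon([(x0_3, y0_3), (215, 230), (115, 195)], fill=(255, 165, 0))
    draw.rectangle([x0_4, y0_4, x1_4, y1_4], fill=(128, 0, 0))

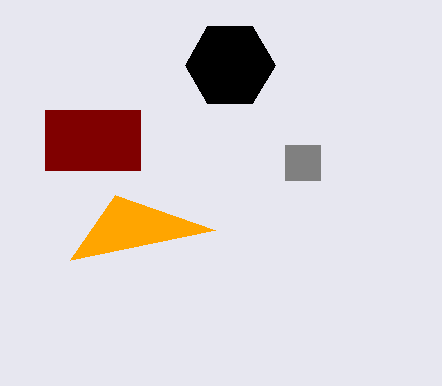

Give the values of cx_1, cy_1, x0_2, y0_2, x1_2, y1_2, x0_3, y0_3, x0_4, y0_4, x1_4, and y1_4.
cx_1 = 230; cy_1 = 65; x0_2 = 285; y0_2 = 145; x1_2 = 320; y1_2 = 180; x0_3 = 70; y0_3 = 260; x0_4 = 45; y0_4 = 110; x1_4 = 140; y1_4 = 170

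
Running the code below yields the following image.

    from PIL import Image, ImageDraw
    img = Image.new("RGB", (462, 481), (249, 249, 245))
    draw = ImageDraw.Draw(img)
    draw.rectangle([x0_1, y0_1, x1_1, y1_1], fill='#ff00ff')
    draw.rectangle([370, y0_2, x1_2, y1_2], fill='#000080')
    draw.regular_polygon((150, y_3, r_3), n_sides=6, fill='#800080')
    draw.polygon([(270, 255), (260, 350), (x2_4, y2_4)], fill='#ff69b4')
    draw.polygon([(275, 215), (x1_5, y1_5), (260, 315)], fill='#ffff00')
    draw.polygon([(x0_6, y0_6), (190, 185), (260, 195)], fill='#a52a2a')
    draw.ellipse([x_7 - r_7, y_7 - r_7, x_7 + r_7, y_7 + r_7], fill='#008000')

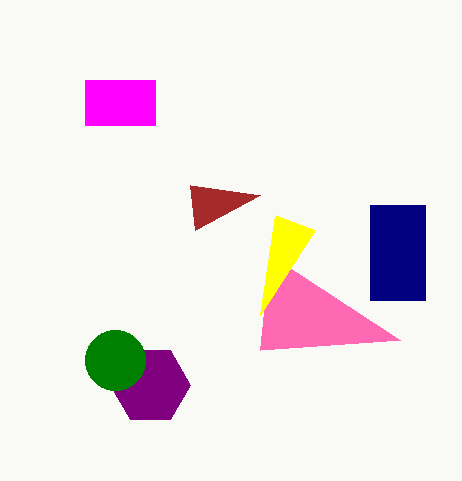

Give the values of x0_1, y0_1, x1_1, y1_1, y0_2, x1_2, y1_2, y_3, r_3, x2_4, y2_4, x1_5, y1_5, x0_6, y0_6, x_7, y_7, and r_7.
x0_1 = 85, y0_1 = 80, x1_1 = 155, y1_1 = 125, y0_2 = 205, x1_2 = 425, y1_2 = 300, y_3 = 385, r_3 = 40, x2_4 = 400, y2_4 = 340, x1_5 = 315, y1_5 = 230, x0_6 = 195, y0_6 = 230, x_7 = 115, y_7 = 360, r_7 = 30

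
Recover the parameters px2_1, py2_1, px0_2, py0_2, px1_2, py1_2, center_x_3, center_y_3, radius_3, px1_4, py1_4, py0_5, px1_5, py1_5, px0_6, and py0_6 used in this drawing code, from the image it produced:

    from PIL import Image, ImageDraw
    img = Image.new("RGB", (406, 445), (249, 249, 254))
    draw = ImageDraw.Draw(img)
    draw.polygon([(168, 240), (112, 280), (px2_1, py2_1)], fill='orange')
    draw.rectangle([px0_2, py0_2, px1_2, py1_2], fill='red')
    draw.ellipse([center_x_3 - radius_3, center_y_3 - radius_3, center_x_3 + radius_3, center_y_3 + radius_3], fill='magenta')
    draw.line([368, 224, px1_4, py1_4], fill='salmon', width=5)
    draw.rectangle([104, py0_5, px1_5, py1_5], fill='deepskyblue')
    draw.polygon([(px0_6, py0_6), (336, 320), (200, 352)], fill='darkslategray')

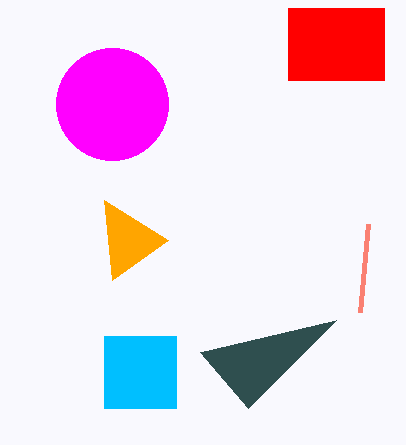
px2_1 = 104; py2_1 = 200; px0_2 = 288; py0_2 = 8; px1_2 = 384; py1_2 = 80; center_x_3 = 112; center_y_3 = 104; radius_3 = 56; px1_4 = 360; py1_4 = 312; py0_5 = 336; px1_5 = 176; py1_5 = 408; px0_6 = 248; py0_6 = 408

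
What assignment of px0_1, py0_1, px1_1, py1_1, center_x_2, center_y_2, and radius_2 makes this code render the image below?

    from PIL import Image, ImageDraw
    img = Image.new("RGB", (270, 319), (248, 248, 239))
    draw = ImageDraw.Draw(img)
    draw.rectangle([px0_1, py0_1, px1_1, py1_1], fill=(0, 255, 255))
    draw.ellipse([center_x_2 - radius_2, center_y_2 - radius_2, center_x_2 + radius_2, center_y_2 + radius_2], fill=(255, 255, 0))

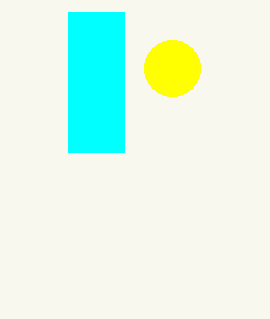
px0_1 = 68
py0_1 = 12
px1_1 = 124
py1_1 = 152
center_x_2 = 172
center_y_2 = 68
radius_2 = 28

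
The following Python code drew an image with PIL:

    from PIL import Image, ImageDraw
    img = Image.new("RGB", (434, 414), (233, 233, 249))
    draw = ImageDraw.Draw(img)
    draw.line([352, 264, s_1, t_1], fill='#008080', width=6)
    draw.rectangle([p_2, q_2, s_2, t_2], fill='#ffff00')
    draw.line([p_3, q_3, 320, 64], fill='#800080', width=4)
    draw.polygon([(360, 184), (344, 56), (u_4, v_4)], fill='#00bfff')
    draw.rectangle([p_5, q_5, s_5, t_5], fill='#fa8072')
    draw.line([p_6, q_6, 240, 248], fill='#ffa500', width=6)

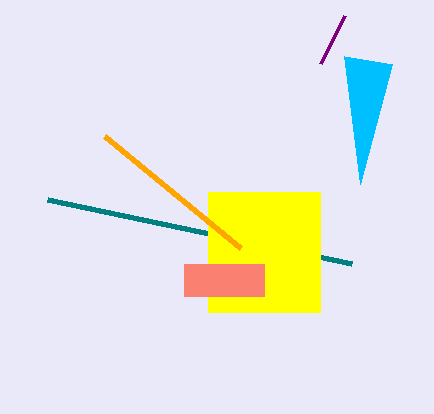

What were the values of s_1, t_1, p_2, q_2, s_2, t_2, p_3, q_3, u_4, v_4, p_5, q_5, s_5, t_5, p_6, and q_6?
s_1 = 48, t_1 = 200, p_2 = 208, q_2 = 192, s_2 = 320, t_2 = 312, p_3 = 344, q_3 = 16, u_4 = 392, v_4 = 64, p_5 = 184, q_5 = 264, s_5 = 264, t_5 = 296, p_6 = 104, q_6 = 136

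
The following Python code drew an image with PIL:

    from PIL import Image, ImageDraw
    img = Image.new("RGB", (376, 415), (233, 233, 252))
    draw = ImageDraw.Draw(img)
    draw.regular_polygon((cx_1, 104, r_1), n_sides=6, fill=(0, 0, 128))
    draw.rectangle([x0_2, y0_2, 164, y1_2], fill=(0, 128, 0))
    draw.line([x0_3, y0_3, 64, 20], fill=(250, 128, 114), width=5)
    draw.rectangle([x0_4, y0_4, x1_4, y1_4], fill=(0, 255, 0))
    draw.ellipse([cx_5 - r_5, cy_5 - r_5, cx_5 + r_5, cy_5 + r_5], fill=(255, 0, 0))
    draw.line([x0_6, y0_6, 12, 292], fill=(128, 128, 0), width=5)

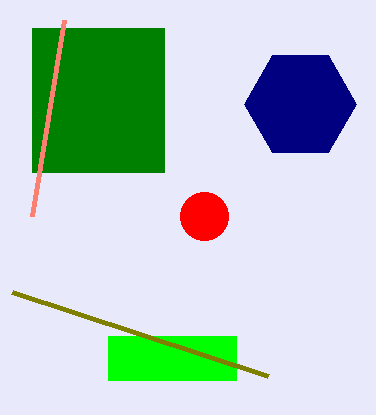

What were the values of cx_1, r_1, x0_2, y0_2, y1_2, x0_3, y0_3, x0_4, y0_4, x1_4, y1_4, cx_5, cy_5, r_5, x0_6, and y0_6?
cx_1 = 300; r_1 = 56; x0_2 = 32; y0_2 = 28; y1_2 = 172; x0_3 = 32; y0_3 = 216; x0_4 = 108; y0_4 = 336; x1_4 = 236; y1_4 = 380; cx_5 = 204; cy_5 = 216; r_5 = 24; x0_6 = 268; y0_6 = 376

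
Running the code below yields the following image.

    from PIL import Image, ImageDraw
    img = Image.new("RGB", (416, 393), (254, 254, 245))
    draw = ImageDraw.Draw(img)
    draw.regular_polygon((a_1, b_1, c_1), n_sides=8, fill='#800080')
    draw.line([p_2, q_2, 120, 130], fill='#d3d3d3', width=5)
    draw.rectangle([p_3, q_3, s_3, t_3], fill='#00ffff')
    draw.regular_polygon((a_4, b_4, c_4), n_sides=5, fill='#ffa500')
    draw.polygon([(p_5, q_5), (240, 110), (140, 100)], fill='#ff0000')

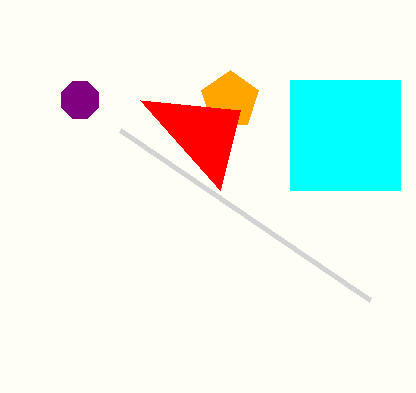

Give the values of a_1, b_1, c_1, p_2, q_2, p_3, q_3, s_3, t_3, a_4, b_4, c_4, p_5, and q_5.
a_1 = 80, b_1 = 100, c_1 = 20, p_2 = 370, q_2 = 300, p_3 = 290, q_3 = 80, s_3 = 400, t_3 = 190, a_4 = 230, b_4 = 100, c_4 = 30, p_5 = 220, q_5 = 190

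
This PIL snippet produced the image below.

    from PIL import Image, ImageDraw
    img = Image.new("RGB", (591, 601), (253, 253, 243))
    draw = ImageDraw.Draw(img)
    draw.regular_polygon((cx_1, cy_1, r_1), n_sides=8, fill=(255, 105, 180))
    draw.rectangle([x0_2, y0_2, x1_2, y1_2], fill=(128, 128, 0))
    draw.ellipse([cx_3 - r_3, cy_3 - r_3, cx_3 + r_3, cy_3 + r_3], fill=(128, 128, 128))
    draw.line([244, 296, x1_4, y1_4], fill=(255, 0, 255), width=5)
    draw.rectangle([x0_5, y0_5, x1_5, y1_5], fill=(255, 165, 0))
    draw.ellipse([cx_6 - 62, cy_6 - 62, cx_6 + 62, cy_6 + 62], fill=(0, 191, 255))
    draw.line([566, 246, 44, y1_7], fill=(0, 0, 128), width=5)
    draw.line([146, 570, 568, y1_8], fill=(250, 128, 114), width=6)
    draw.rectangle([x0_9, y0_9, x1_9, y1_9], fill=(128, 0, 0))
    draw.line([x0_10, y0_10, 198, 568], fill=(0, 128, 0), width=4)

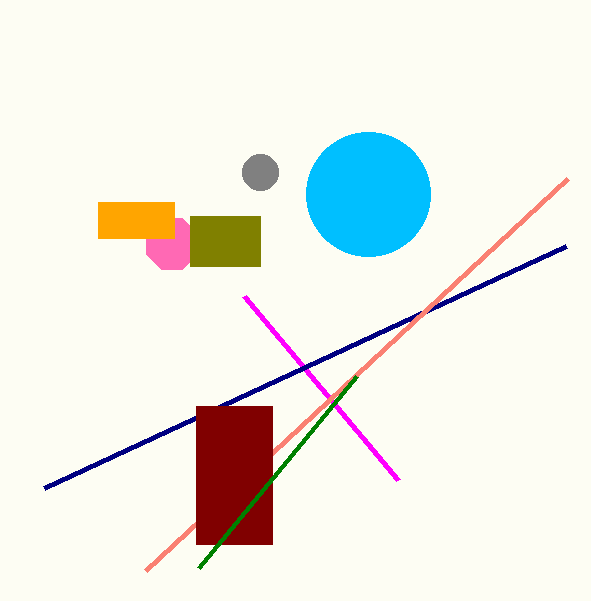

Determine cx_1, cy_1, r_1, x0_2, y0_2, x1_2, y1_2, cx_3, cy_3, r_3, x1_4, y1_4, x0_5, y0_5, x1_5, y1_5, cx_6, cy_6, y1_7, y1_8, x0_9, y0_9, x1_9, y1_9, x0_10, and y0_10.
cx_1 = 172, cy_1 = 244, r_1 = 28, x0_2 = 190, y0_2 = 216, x1_2 = 260, y1_2 = 266, cx_3 = 260, cy_3 = 172, r_3 = 18, x1_4 = 398, y1_4 = 480, x0_5 = 98, y0_5 = 202, x1_5 = 174, y1_5 = 238, cx_6 = 368, cy_6 = 194, y1_7 = 488, y1_8 = 178, x0_9 = 196, y0_9 = 406, x1_9 = 272, y1_9 = 544, x0_10 = 356, y0_10 = 376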